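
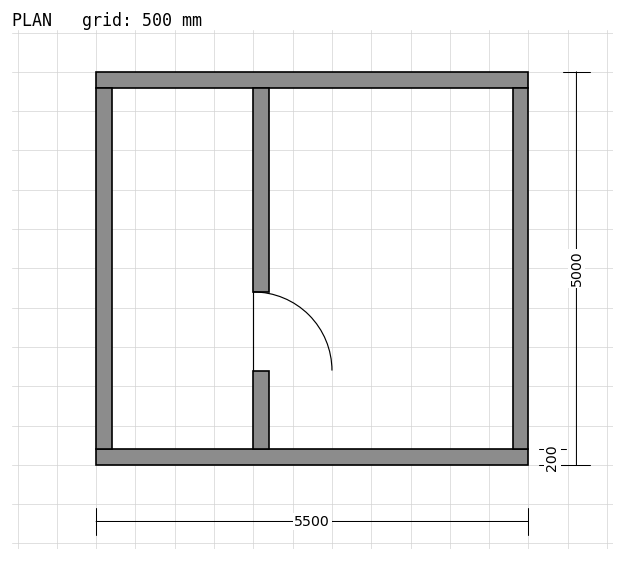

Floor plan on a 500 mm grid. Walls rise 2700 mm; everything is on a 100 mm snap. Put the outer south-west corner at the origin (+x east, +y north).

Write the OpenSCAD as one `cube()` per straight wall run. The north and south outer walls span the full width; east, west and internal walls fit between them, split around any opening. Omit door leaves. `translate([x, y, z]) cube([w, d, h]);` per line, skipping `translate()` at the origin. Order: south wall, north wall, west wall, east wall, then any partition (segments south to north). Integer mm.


cube([5500, 200, 2700]);
translate([0, 4800, 0]) cube([5500, 200, 2700]);
translate([0, 200, 0]) cube([200, 4600, 2700]);
translate([5300, 200, 0]) cube([200, 4600, 2700]);
translate([2000, 200, 0]) cube([200, 1000, 2700]);
translate([2000, 2200, 0]) cube([200, 2600, 2700]);


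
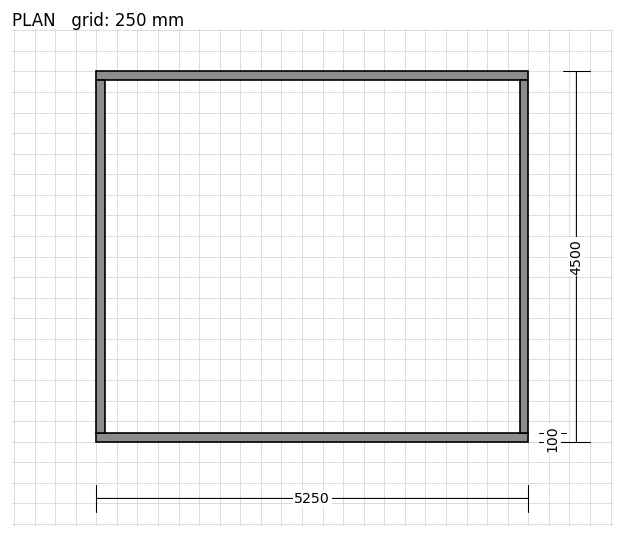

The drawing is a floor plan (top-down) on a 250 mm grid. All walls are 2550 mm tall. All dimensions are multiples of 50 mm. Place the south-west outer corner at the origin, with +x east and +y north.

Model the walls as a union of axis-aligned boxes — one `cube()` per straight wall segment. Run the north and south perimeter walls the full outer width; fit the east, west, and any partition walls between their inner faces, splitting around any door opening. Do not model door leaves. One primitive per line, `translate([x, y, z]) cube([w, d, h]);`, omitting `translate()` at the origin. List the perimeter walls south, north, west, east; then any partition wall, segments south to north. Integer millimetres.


cube([5250, 100, 2550]);
translate([0, 4400, 0]) cube([5250, 100, 2550]);
translate([0, 100, 0]) cube([100, 4300, 2550]);
translate([5150, 100, 0]) cube([100, 4300, 2550]);


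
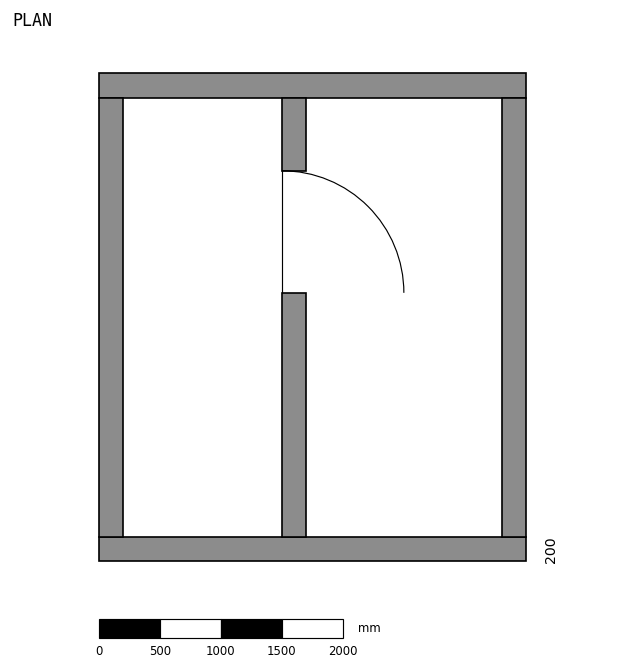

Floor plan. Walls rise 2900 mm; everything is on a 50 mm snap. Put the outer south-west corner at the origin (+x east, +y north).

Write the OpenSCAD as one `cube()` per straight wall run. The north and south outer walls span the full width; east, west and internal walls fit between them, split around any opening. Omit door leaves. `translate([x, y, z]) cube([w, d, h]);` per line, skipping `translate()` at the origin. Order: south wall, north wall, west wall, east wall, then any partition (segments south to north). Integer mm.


cube([3500, 200, 2900]);
translate([0, 3800, 0]) cube([3500, 200, 2900]);
translate([0, 200, 0]) cube([200, 3600, 2900]);
translate([3300, 200, 0]) cube([200, 3600, 2900]);
translate([1500, 200, 0]) cube([200, 2000, 2900]);
translate([1500, 3200, 0]) cube([200, 600, 2900]);


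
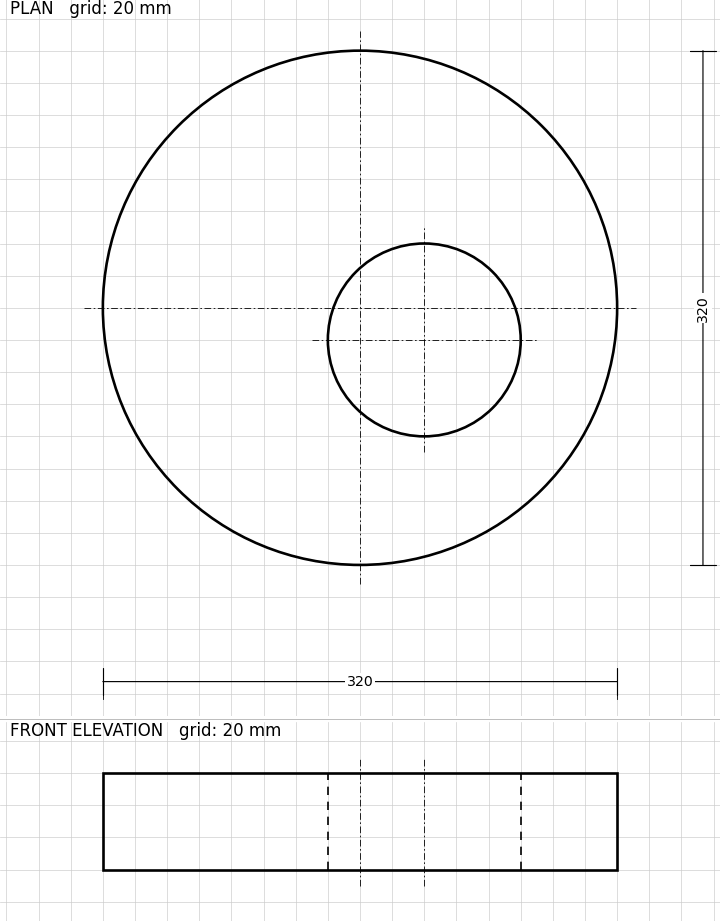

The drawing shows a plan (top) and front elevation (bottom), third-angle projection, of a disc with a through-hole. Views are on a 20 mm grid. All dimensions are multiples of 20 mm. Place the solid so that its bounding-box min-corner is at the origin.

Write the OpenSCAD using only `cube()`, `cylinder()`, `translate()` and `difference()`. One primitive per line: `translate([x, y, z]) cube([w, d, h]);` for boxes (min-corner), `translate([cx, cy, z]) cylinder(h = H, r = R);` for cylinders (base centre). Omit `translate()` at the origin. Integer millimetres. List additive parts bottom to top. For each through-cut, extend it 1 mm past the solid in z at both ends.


difference() {
  translate([160, 160, 0]) cylinder(h = 60, r = 160);
  translate([200, 140, -1]) cylinder(h = 62, r = 60);
}


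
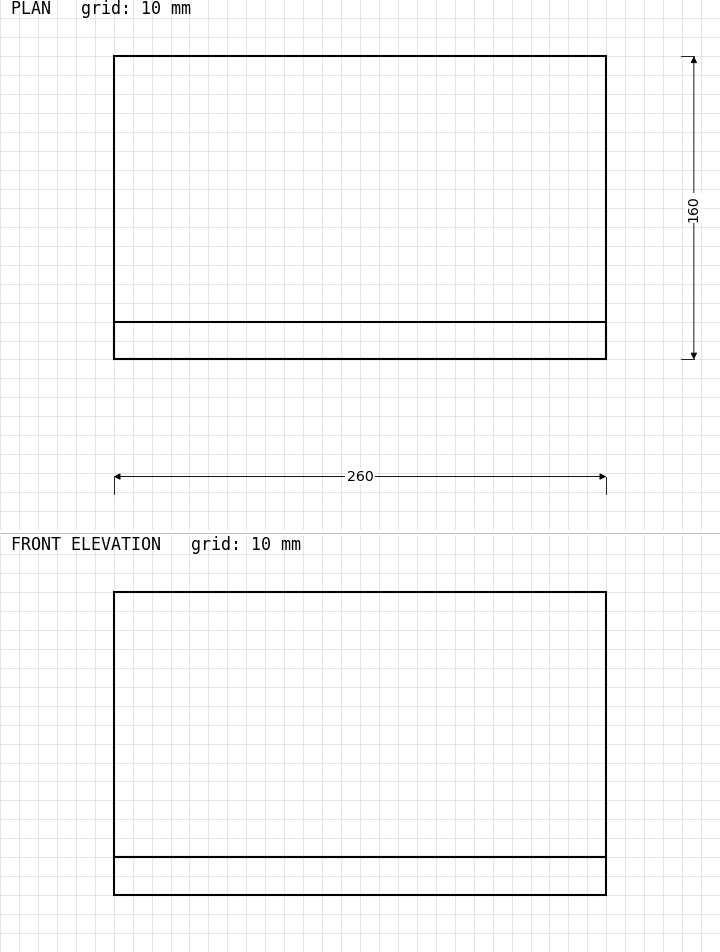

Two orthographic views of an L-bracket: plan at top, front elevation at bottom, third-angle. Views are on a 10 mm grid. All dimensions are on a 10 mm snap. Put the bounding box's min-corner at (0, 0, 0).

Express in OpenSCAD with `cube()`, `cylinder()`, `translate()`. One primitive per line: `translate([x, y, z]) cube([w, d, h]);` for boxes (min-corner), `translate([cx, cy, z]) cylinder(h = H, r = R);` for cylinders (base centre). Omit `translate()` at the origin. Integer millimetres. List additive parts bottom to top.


cube([260, 160, 20]);
translate([0, 0, 20]) cube([260, 20, 140]);


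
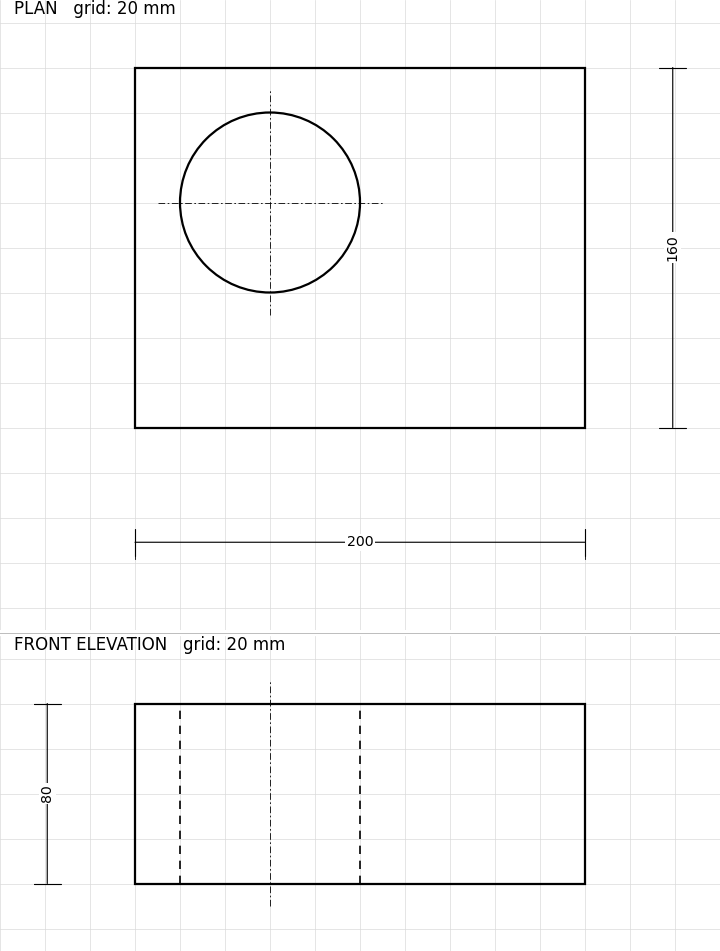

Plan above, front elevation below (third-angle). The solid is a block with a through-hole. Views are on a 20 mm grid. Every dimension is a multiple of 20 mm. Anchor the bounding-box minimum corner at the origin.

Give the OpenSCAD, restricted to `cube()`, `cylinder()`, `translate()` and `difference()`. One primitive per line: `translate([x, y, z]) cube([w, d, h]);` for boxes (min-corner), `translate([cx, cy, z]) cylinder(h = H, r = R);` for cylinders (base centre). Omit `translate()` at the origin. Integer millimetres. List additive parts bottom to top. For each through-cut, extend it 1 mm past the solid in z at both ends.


difference() {
  cube([200, 160, 80]);
  translate([60, 100, -1]) cylinder(h = 82, r = 40);
}


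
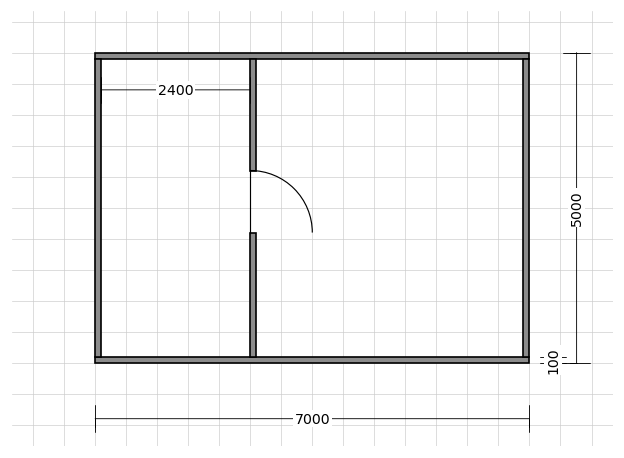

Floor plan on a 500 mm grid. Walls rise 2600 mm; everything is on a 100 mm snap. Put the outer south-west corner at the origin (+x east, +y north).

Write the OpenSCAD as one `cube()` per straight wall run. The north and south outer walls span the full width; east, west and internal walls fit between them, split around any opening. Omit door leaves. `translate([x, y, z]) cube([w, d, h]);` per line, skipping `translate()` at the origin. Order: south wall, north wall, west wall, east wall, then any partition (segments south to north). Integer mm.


cube([7000, 100, 2600]);
translate([0, 4900, 0]) cube([7000, 100, 2600]);
translate([0, 100, 0]) cube([100, 4800, 2600]);
translate([6900, 100, 0]) cube([100, 4800, 2600]);
translate([2500, 100, 0]) cube([100, 2000, 2600]);
translate([2500, 3100, 0]) cube([100, 1800, 2600]);


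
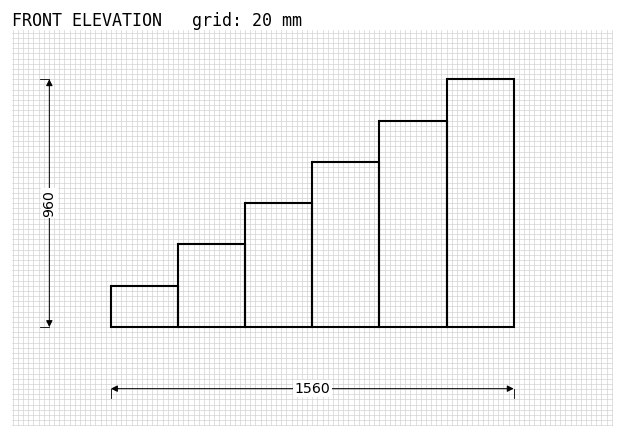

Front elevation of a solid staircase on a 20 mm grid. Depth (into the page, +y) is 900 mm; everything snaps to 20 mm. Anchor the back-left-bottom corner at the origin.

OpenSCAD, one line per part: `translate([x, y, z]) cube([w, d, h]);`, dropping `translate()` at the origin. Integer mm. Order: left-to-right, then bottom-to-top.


cube([260, 900, 160]);
translate([260, 0, 0]) cube([260, 900, 320]);
translate([520, 0, 0]) cube([260, 900, 480]);
translate([780, 0, 0]) cube([260, 900, 640]);
translate([1040, 0, 0]) cube([260, 900, 800]);
translate([1300, 0, 0]) cube([260, 900, 960]);


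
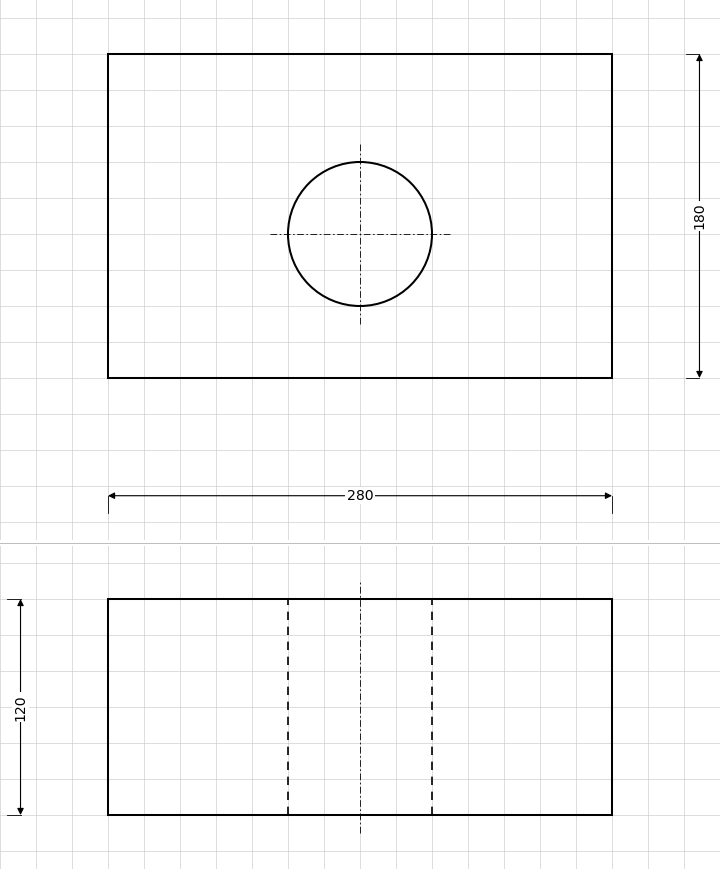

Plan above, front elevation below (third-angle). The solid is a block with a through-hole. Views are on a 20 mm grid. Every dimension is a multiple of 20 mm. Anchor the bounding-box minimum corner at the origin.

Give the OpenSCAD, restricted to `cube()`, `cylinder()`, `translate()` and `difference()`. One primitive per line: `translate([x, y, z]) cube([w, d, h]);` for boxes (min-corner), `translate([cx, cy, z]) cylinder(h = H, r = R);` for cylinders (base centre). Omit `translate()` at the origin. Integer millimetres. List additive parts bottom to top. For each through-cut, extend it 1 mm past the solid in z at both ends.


difference() {
  cube([280, 180, 120]);
  translate([140, 80, -1]) cylinder(h = 122, r = 40);
}


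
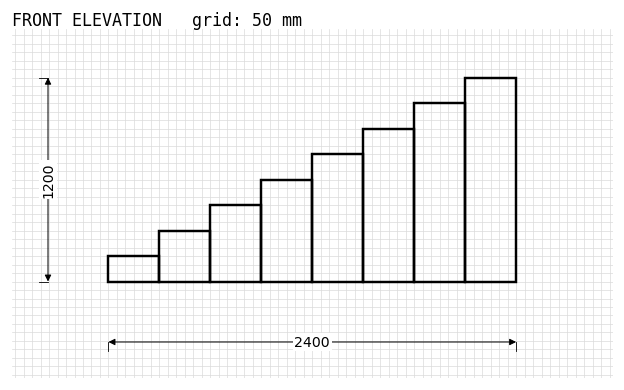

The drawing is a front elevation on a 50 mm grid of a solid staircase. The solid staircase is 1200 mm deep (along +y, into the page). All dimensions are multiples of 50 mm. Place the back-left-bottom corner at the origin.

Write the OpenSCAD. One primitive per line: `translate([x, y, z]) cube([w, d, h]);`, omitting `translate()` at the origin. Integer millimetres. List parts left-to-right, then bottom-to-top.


cube([300, 1200, 150]);
translate([300, 0, 0]) cube([300, 1200, 300]);
translate([600, 0, 0]) cube([300, 1200, 450]);
translate([900, 0, 0]) cube([300, 1200, 600]);
translate([1200, 0, 0]) cube([300, 1200, 750]);
translate([1500, 0, 0]) cube([300, 1200, 900]);
translate([1800, 0, 0]) cube([300, 1200, 1050]);
translate([2100, 0, 0]) cube([300, 1200, 1200]);


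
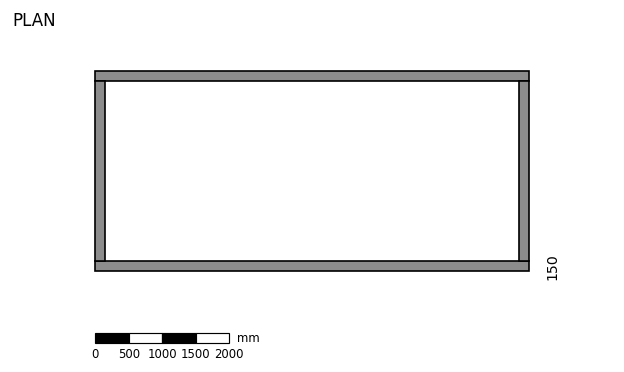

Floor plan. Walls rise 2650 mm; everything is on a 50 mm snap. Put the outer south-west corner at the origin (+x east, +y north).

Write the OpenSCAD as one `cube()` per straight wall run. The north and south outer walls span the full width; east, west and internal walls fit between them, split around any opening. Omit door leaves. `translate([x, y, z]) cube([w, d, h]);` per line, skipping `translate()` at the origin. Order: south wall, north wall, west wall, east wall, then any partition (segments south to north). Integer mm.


cube([6500, 150, 2650]);
translate([0, 2850, 0]) cube([6500, 150, 2650]);
translate([0, 150, 0]) cube([150, 2700, 2650]);
translate([6350, 150, 0]) cube([150, 2700, 2650]);


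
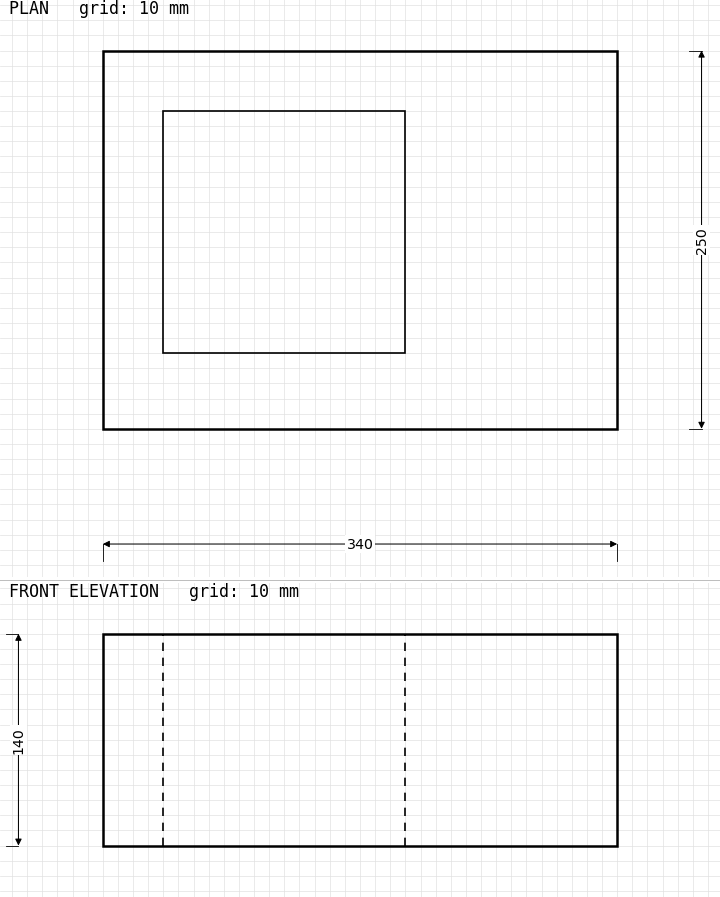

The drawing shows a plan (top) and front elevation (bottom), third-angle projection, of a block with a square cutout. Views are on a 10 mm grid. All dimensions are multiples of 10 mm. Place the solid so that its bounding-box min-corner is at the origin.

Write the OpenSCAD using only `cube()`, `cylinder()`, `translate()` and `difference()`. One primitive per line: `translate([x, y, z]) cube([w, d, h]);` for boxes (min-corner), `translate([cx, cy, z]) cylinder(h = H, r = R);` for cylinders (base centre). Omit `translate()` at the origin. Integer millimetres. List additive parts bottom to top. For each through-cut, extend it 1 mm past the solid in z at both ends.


difference() {
  cube([340, 250, 140]);
  translate([40, 50, -1]) cube([160, 160, 142]);
}


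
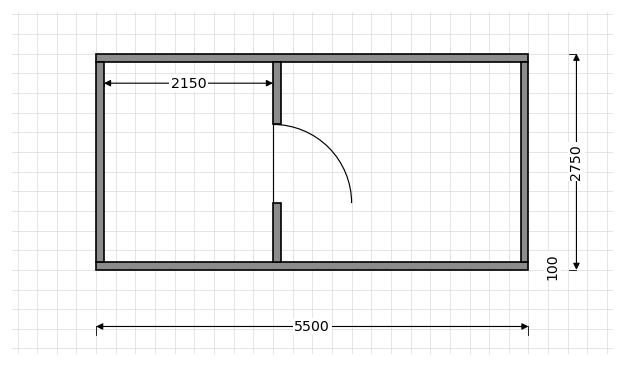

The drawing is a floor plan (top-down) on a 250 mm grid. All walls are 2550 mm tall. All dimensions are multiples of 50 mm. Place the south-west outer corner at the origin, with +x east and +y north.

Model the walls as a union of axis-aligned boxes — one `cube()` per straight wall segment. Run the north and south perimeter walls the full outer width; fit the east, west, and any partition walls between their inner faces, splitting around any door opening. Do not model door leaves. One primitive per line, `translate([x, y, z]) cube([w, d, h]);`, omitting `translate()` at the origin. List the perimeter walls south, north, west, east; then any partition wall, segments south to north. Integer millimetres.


cube([5500, 100, 2550]);
translate([0, 2650, 0]) cube([5500, 100, 2550]);
translate([0, 100, 0]) cube([100, 2550, 2550]);
translate([5400, 100, 0]) cube([100, 2550, 2550]);
translate([2250, 100, 0]) cube([100, 750, 2550]);
translate([2250, 1850, 0]) cube([100, 800, 2550]);


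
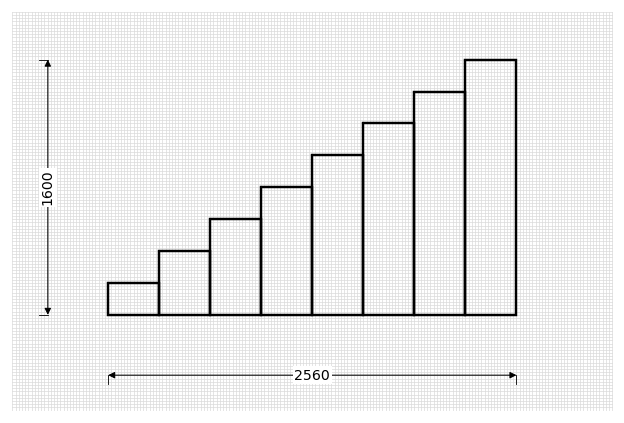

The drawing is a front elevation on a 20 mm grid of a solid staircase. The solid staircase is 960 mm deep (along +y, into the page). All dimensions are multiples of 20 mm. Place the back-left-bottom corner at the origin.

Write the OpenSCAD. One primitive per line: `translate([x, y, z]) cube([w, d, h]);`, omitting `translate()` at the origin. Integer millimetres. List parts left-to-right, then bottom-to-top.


cube([320, 960, 200]);
translate([320, 0, 0]) cube([320, 960, 400]);
translate([640, 0, 0]) cube([320, 960, 600]);
translate([960, 0, 0]) cube([320, 960, 800]);
translate([1280, 0, 0]) cube([320, 960, 1000]);
translate([1600, 0, 0]) cube([320, 960, 1200]);
translate([1920, 0, 0]) cube([320, 960, 1400]);
translate([2240, 0, 0]) cube([320, 960, 1600]);


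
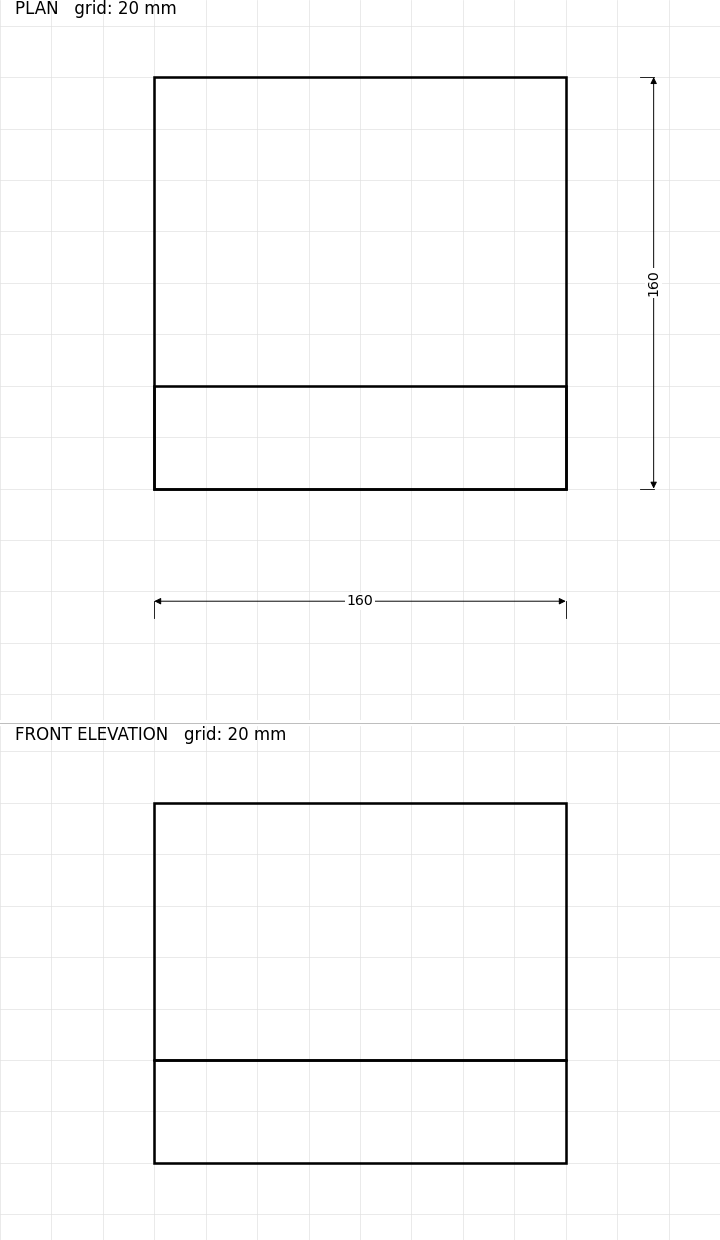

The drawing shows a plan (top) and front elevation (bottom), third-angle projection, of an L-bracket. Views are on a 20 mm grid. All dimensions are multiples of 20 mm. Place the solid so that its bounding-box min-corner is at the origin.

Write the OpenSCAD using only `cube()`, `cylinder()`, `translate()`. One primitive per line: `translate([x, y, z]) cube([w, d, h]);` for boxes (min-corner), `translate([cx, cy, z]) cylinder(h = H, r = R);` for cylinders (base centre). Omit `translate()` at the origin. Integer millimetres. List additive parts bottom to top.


cube([160, 160, 40]);
translate([0, 0, 40]) cube([160, 40, 100]);


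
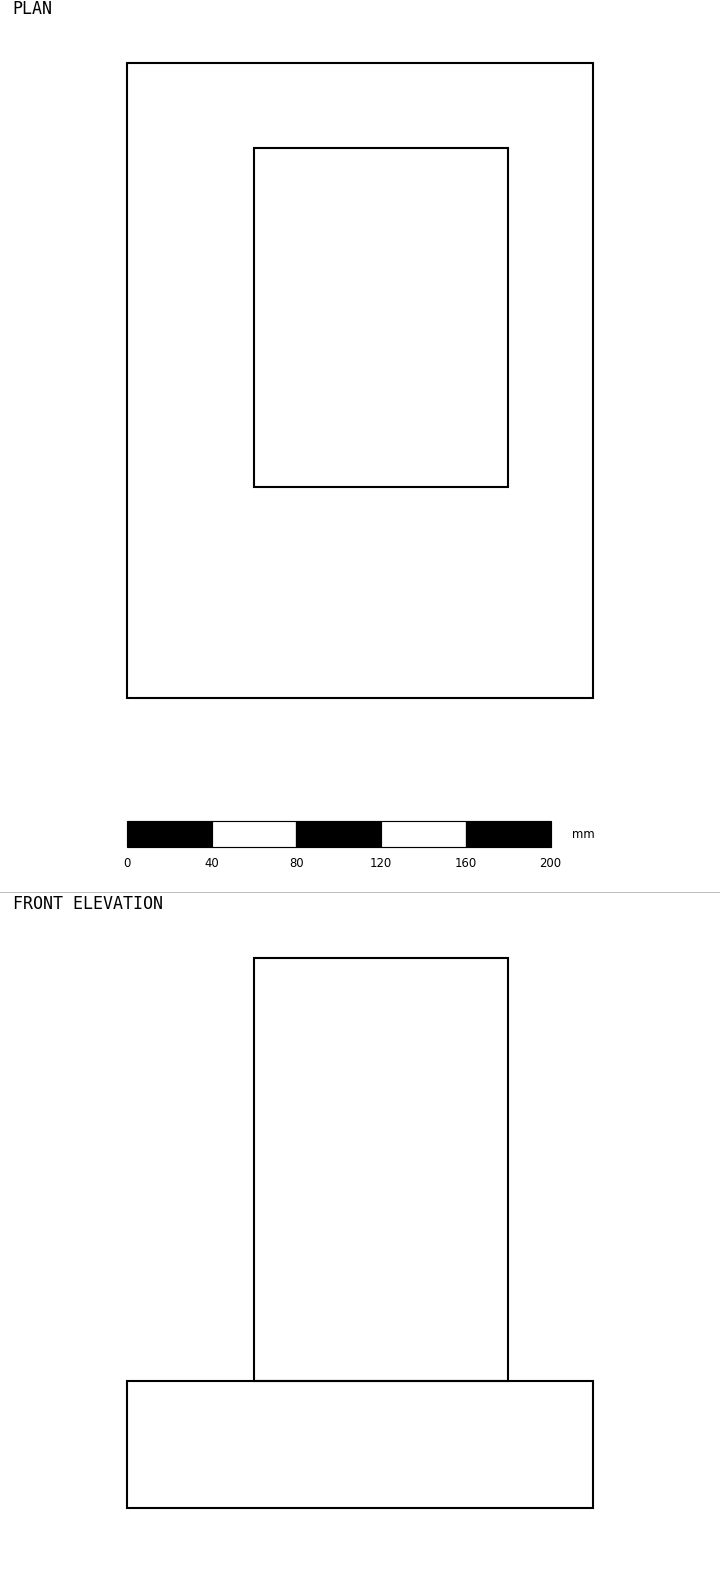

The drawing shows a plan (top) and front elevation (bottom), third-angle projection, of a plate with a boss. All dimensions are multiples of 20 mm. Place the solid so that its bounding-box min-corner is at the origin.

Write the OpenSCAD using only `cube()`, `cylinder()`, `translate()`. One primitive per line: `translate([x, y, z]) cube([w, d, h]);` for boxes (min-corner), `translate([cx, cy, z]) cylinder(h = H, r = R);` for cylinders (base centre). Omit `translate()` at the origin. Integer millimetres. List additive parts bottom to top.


cube([220, 300, 60]);
translate([60, 100, 60]) cube([120, 160, 200]);


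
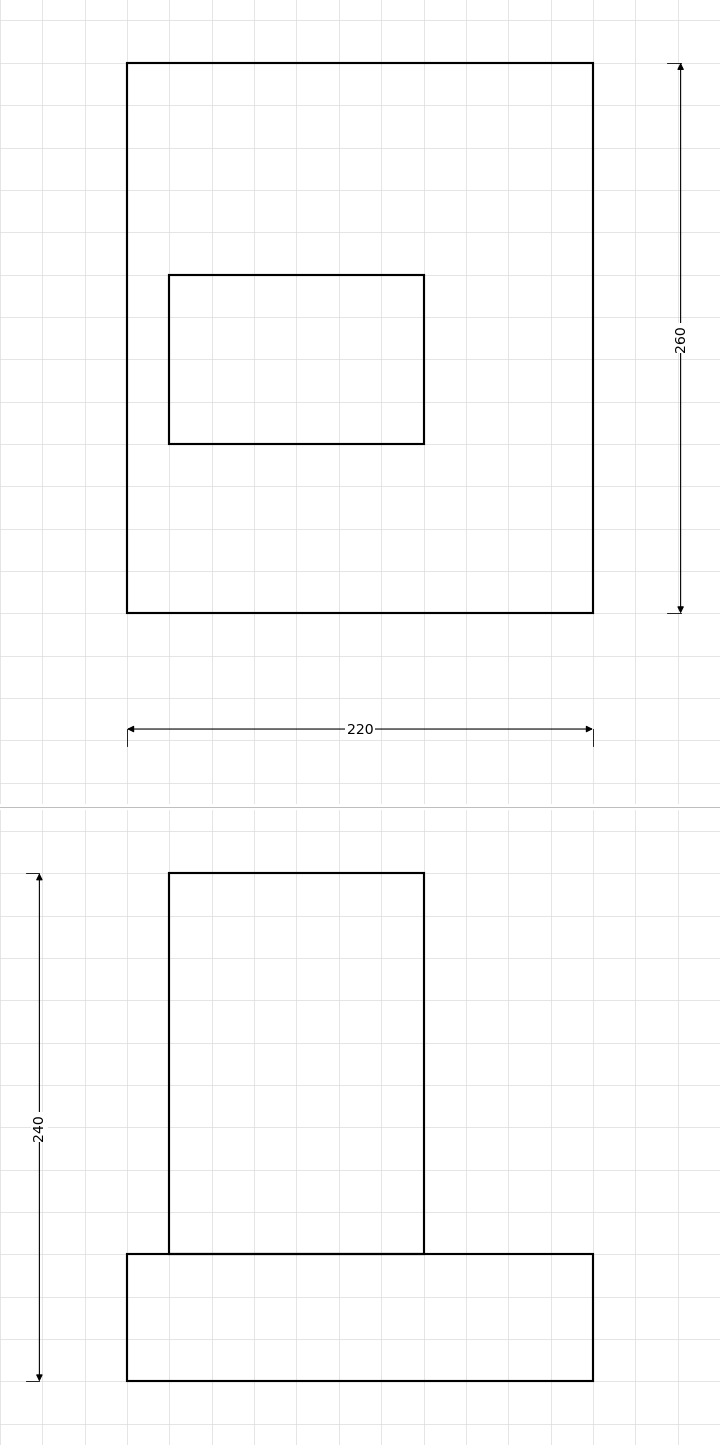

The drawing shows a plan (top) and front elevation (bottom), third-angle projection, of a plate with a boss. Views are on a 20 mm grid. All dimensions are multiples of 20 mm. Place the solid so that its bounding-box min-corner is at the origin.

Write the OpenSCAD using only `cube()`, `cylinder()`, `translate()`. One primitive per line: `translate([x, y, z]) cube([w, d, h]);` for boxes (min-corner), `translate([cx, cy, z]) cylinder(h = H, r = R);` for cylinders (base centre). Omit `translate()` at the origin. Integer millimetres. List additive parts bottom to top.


cube([220, 260, 60]);
translate([20, 80, 60]) cube([120, 80, 180]);


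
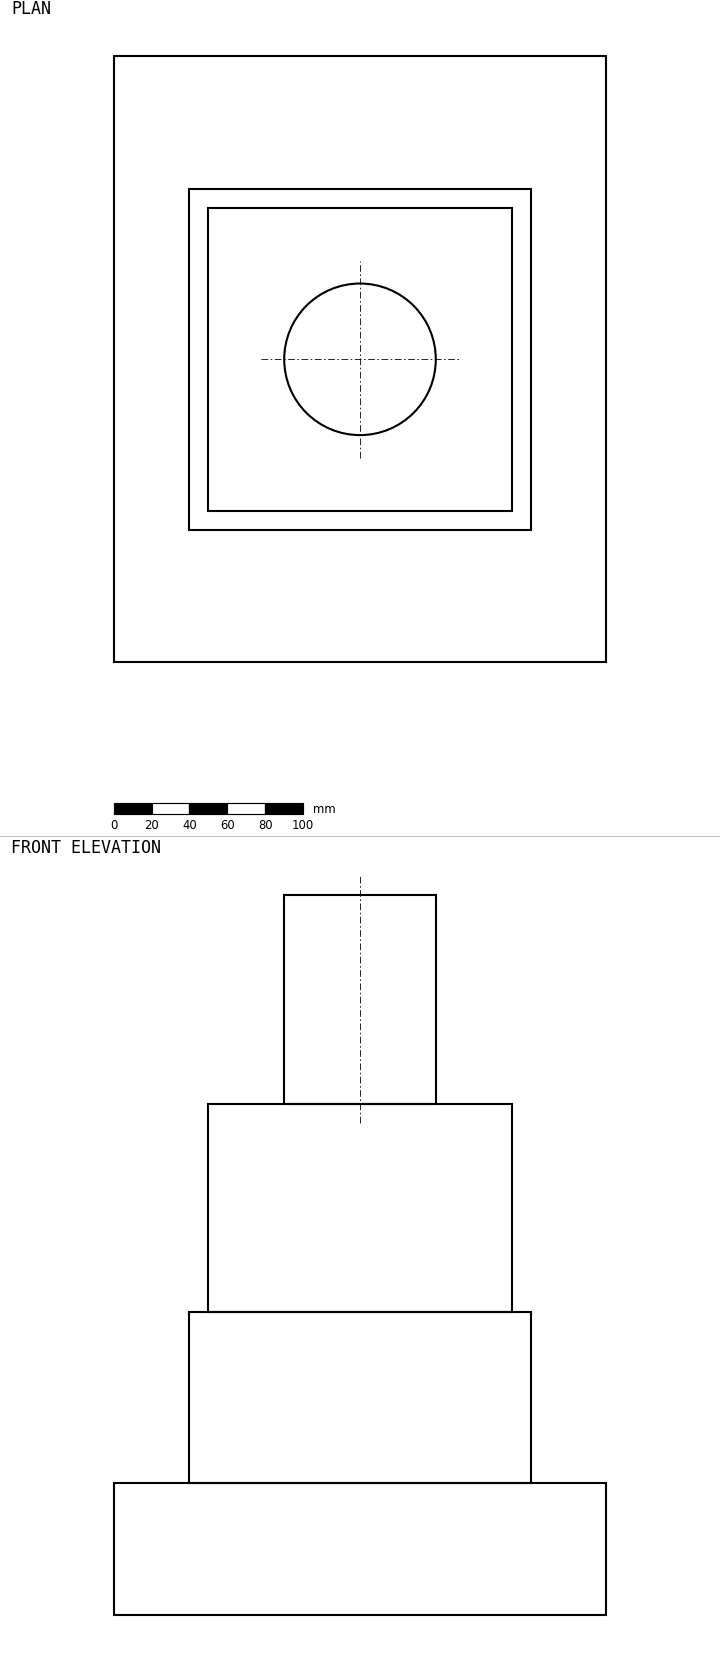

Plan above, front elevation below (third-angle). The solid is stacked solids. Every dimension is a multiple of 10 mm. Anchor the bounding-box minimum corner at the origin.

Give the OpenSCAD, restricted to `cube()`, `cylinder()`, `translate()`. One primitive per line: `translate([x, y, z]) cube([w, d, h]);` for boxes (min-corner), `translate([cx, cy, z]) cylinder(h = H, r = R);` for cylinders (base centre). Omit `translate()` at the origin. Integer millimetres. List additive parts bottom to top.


cube([260, 320, 70]);
translate([40, 70, 70]) cube([180, 180, 90]);
translate([50, 80, 160]) cube([160, 160, 110]);
translate([130, 160, 270]) cylinder(h = 110, r = 40);


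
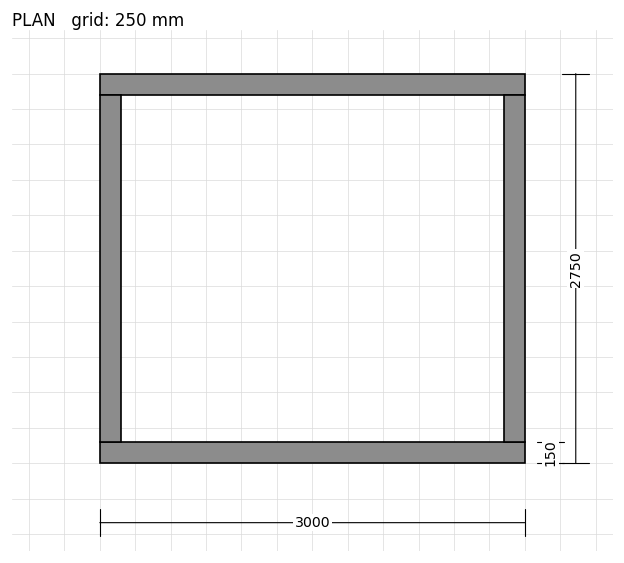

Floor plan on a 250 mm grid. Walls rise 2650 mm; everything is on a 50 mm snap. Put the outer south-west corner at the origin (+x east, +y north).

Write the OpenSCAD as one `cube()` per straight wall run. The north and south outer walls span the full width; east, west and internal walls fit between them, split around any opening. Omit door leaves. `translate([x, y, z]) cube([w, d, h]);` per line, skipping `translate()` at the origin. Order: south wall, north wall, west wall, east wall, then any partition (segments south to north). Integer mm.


cube([3000, 150, 2650]);
translate([0, 2600, 0]) cube([3000, 150, 2650]);
translate([0, 150, 0]) cube([150, 2450, 2650]);
translate([2850, 150, 0]) cube([150, 2450, 2650]);


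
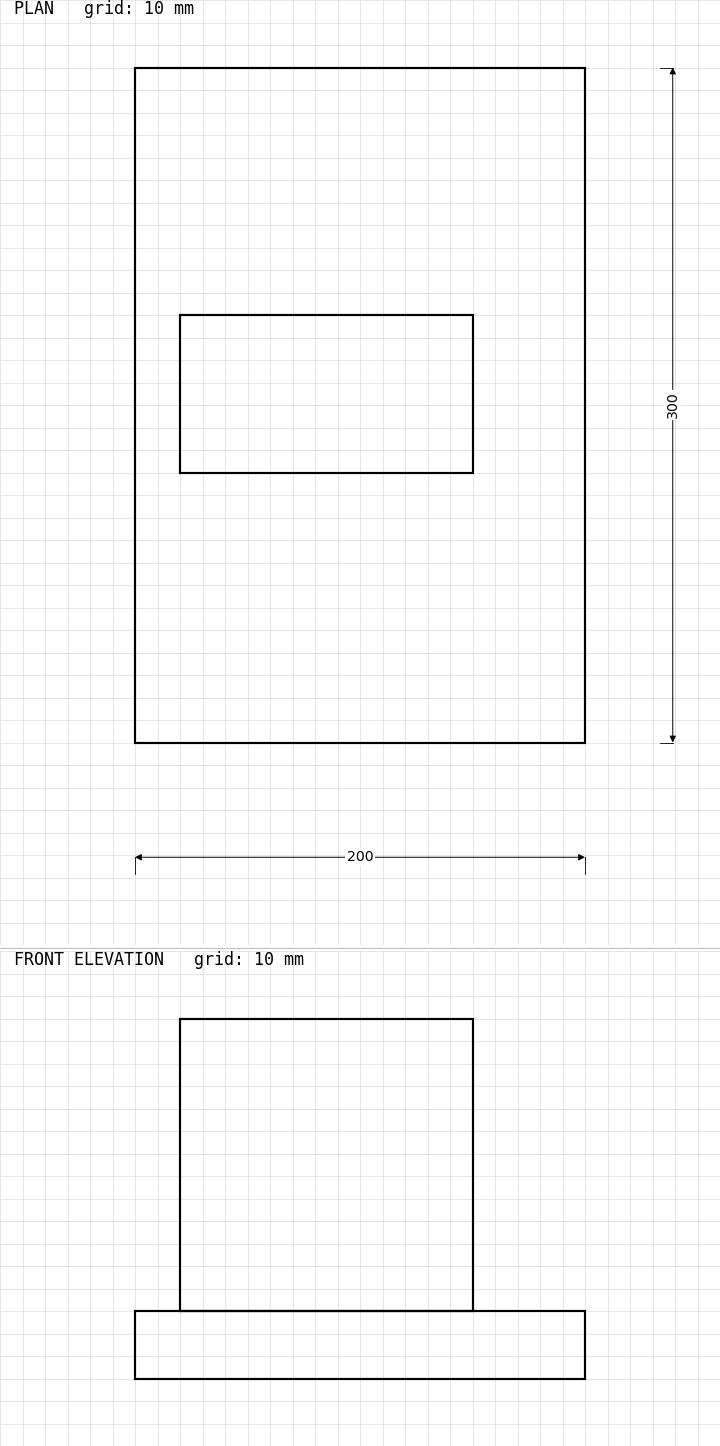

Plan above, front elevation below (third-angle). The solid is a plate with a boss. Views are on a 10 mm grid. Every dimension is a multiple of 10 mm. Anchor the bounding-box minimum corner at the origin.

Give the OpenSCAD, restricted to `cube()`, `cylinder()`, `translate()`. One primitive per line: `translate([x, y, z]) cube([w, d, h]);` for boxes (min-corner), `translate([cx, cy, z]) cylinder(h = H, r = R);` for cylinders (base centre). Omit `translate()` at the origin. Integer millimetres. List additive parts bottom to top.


cube([200, 300, 30]);
translate([20, 120, 30]) cube([130, 70, 130]);


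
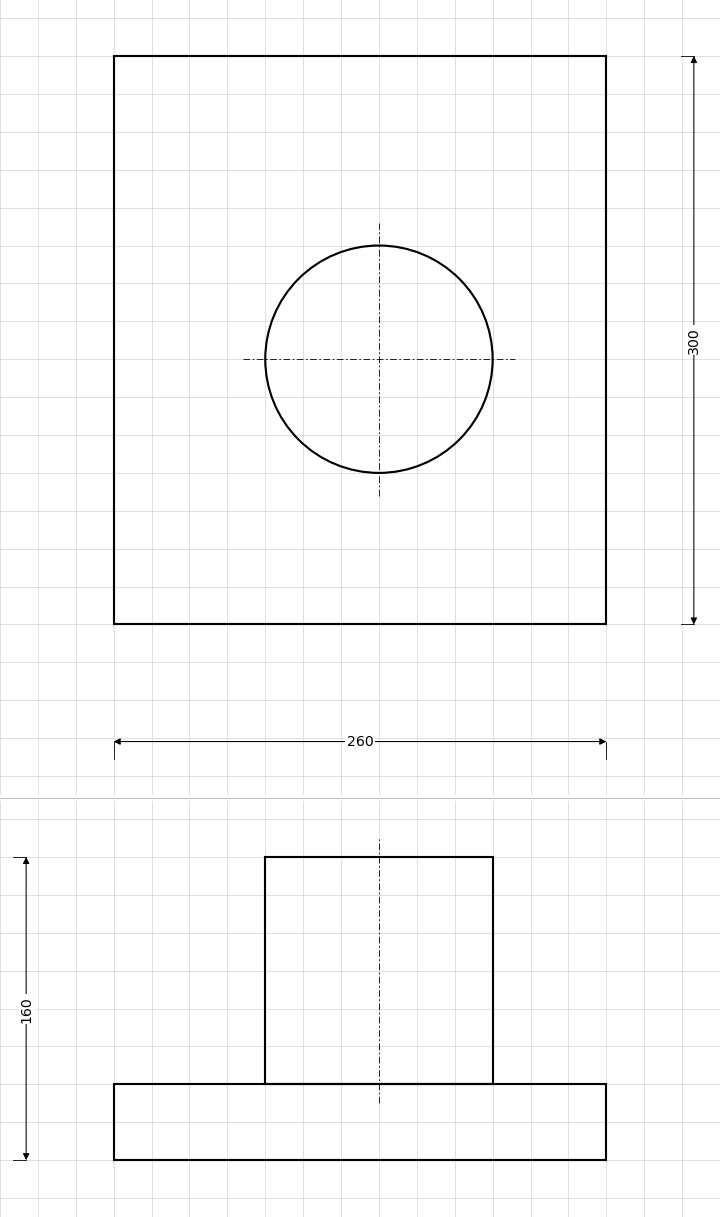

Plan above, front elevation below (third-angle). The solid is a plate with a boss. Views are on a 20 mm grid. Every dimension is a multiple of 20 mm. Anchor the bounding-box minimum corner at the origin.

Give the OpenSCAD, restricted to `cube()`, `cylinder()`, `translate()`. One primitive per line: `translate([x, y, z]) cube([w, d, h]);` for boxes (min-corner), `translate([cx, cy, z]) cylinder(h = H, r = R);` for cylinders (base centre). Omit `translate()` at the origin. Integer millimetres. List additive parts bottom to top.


cube([260, 300, 40]);
translate([140, 140, 40]) cylinder(h = 120, r = 60);


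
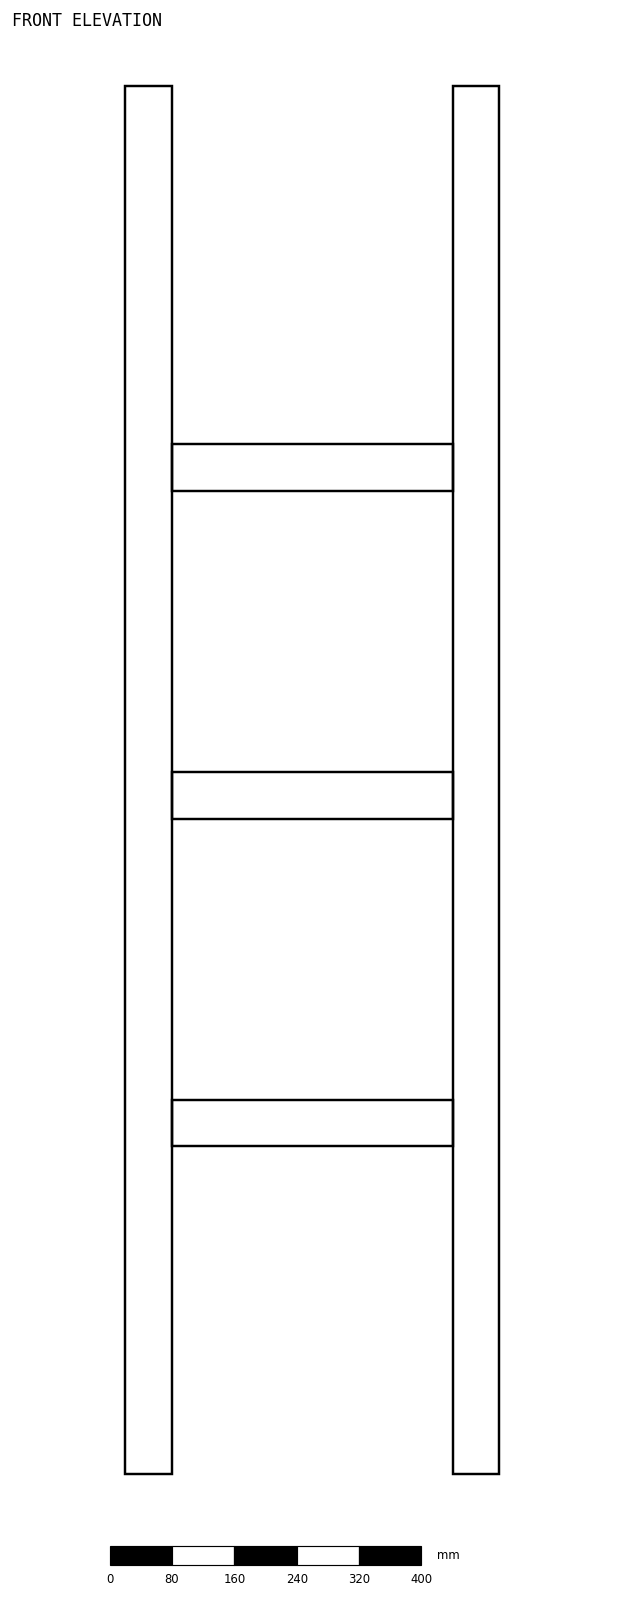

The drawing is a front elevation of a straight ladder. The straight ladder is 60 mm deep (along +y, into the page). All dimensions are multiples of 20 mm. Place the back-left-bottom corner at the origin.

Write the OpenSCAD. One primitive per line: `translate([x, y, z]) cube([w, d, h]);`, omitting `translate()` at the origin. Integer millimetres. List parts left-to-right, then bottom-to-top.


cube([60, 60, 1780]);
translate([60, 0, 420]) cube([360, 60, 60]);
translate([60, 0, 840]) cube([360, 60, 60]);
translate([60, 0, 1260]) cube([360, 60, 60]);
translate([420, 0, 0]) cube([60, 60, 1780]);


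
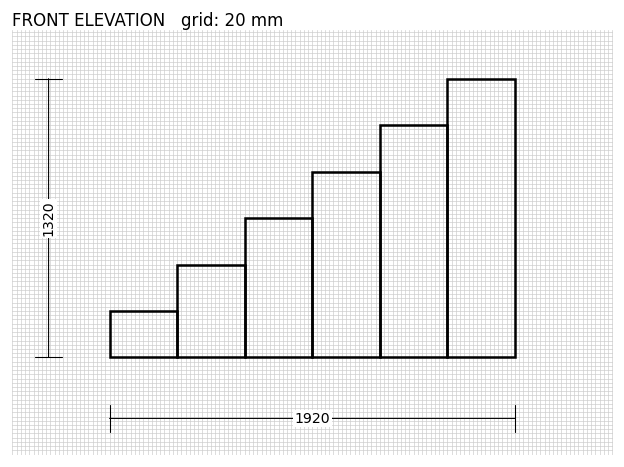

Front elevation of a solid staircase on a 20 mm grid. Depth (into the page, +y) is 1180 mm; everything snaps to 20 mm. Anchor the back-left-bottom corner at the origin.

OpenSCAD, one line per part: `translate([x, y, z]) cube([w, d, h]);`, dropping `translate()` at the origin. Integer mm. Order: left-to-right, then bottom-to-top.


cube([320, 1180, 220]);
translate([320, 0, 0]) cube([320, 1180, 440]);
translate([640, 0, 0]) cube([320, 1180, 660]);
translate([960, 0, 0]) cube([320, 1180, 880]);
translate([1280, 0, 0]) cube([320, 1180, 1100]);
translate([1600, 0, 0]) cube([320, 1180, 1320]);


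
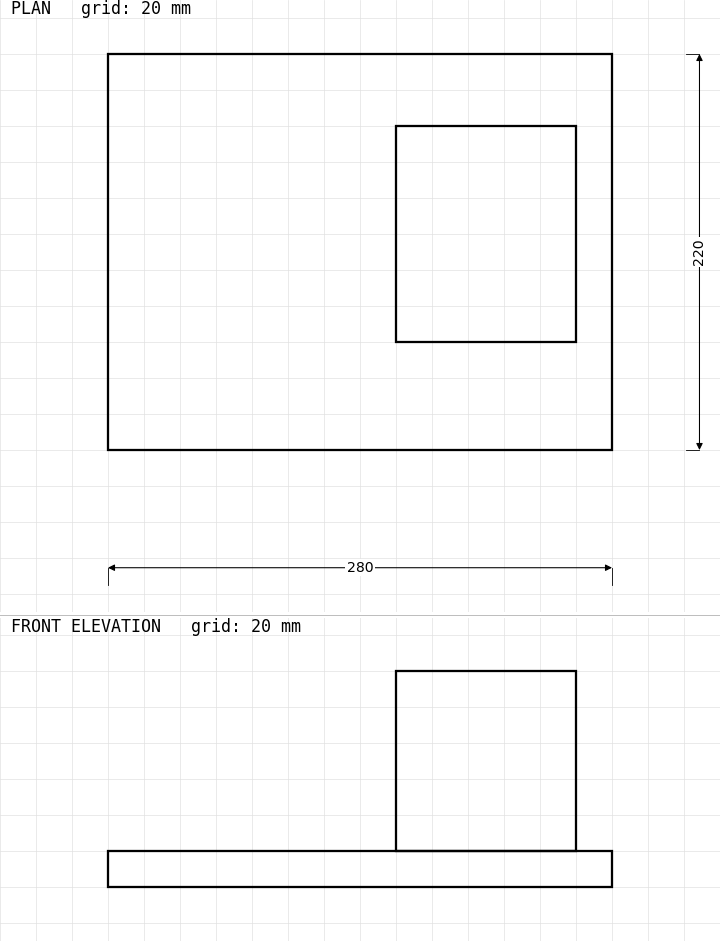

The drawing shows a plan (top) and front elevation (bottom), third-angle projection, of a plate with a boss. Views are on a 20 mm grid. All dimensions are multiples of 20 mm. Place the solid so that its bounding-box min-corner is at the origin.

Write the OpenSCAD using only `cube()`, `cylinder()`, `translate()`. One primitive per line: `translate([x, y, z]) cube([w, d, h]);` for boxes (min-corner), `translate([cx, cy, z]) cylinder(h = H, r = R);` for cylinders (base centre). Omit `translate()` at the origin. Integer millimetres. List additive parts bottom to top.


cube([280, 220, 20]);
translate([160, 60, 20]) cube([100, 120, 100]);


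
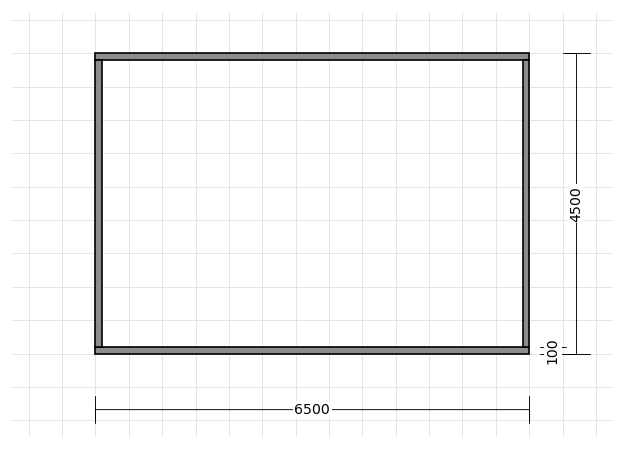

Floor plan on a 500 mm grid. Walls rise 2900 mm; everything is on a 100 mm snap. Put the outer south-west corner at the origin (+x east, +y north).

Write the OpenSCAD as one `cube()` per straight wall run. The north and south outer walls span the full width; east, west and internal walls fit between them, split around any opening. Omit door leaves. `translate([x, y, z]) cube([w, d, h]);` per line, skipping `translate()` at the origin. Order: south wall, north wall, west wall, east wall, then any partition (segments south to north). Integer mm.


cube([6500, 100, 2900]);
translate([0, 4400, 0]) cube([6500, 100, 2900]);
translate([0, 100, 0]) cube([100, 4300, 2900]);
translate([6400, 100, 0]) cube([100, 4300, 2900]);


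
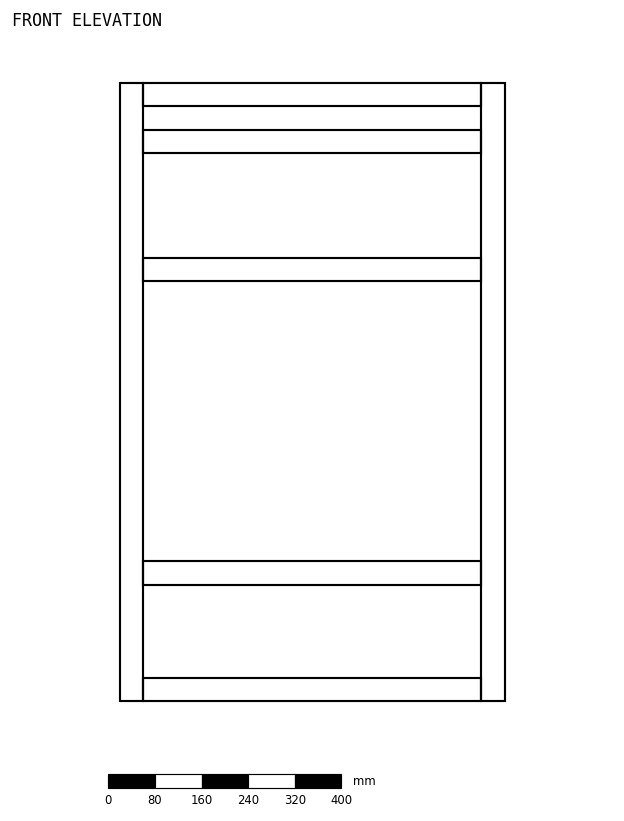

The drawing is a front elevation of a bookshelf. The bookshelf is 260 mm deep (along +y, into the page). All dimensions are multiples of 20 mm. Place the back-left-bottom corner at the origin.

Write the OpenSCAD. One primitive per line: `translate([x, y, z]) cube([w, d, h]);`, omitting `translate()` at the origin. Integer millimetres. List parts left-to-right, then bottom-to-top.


cube([40, 260, 1060]);
translate([40, 0, 0]) cube([580, 260, 40]);
translate([40, 0, 200]) cube([580, 260, 40]);
translate([40, 0, 720]) cube([580, 260, 40]);
translate([40, 0, 940]) cube([580, 260, 40]);
translate([40, 0, 1020]) cube([580, 260, 40]);
translate([620, 0, 0]) cube([40, 260, 1060]);


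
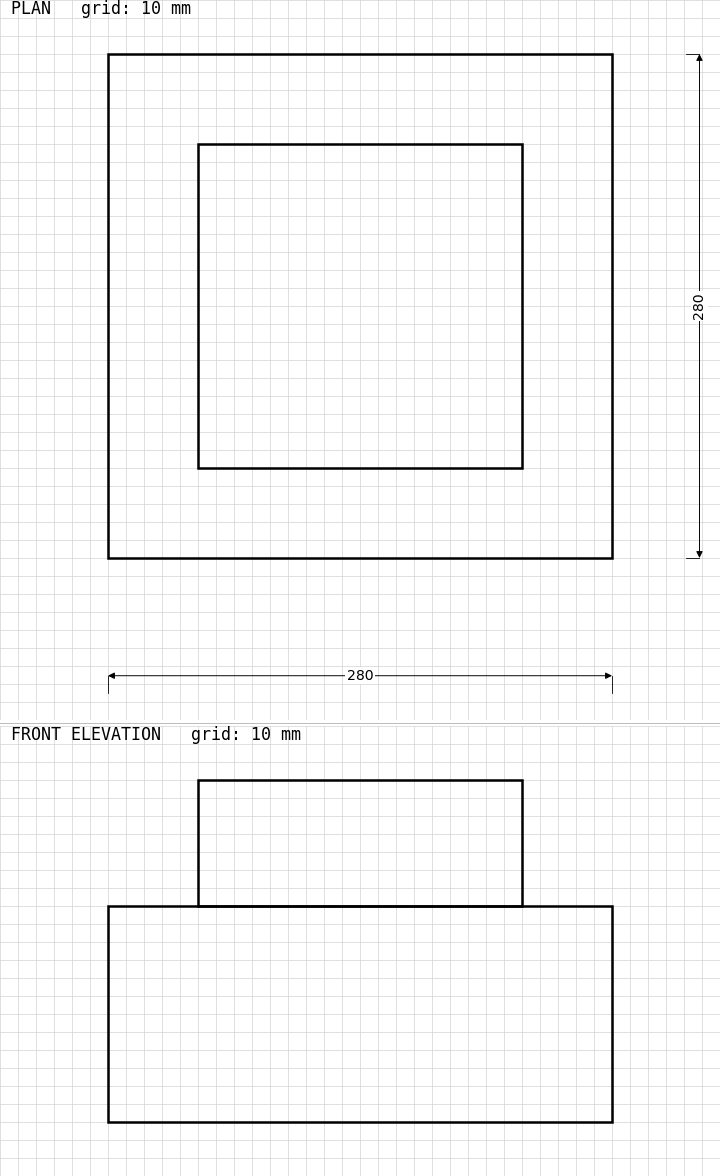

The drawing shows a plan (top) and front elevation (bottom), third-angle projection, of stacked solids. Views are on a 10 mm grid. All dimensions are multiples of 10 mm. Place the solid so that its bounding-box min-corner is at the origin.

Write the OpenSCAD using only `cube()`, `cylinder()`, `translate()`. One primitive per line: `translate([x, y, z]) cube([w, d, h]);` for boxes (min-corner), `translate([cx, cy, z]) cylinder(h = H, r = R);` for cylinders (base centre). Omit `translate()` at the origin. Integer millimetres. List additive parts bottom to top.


cube([280, 280, 120]);
translate([50, 50, 120]) cube([180, 180, 70]);


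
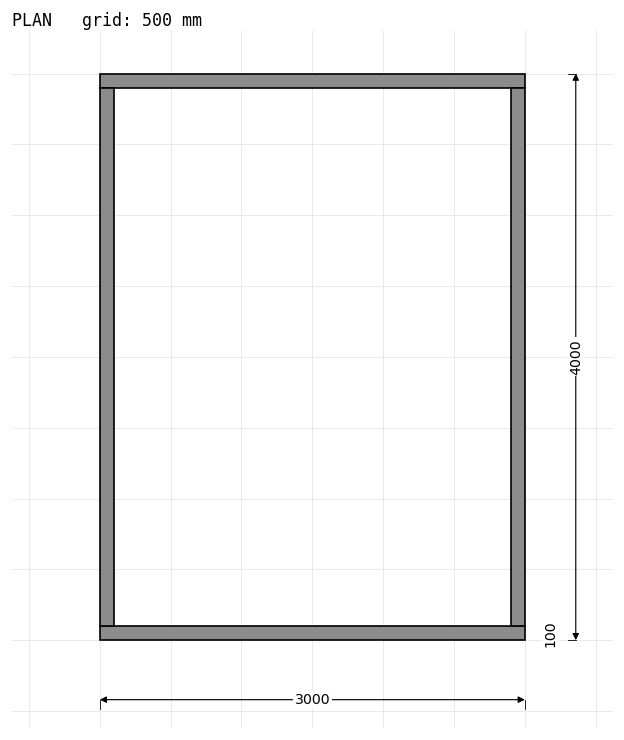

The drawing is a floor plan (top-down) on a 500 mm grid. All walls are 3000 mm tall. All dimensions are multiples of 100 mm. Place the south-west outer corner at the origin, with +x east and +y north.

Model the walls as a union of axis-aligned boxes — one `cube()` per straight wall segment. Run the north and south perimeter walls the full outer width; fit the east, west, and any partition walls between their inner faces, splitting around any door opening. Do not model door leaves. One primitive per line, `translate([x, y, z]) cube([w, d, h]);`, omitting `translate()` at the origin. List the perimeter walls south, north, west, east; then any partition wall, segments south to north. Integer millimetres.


cube([3000, 100, 3000]);
translate([0, 3900, 0]) cube([3000, 100, 3000]);
translate([0, 100, 0]) cube([100, 3800, 3000]);
translate([2900, 100, 0]) cube([100, 3800, 3000]);


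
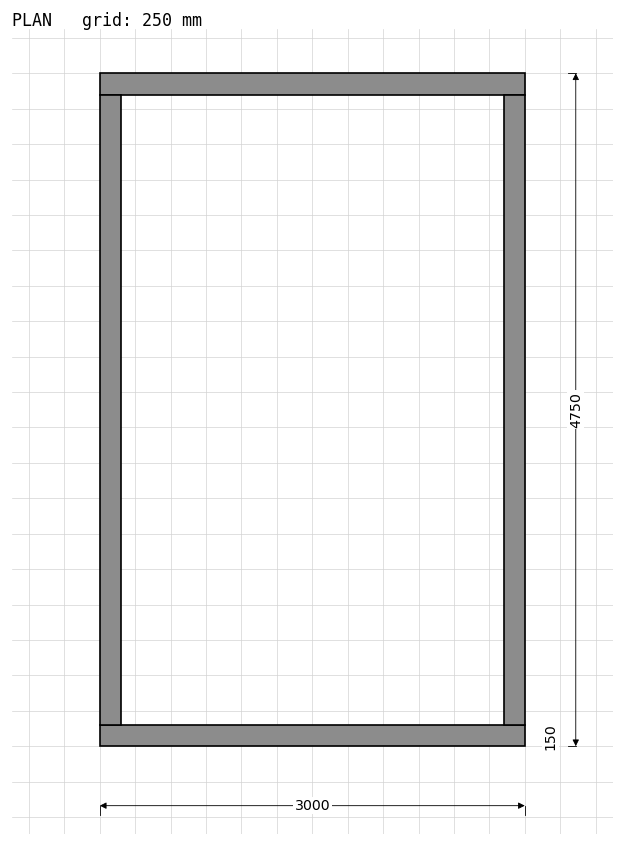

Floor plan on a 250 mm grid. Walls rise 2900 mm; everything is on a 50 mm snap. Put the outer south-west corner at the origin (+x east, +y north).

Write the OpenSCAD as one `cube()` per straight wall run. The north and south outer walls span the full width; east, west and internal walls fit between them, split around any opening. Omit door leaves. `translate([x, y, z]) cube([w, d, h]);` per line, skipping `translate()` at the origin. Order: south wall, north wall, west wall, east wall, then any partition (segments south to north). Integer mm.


cube([3000, 150, 2900]);
translate([0, 4600, 0]) cube([3000, 150, 2900]);
translate([0, 150, 0]) cube([150, 4450, 2900]);
translate([2850, 150, 0]) cube([150, 4450, 2900]);


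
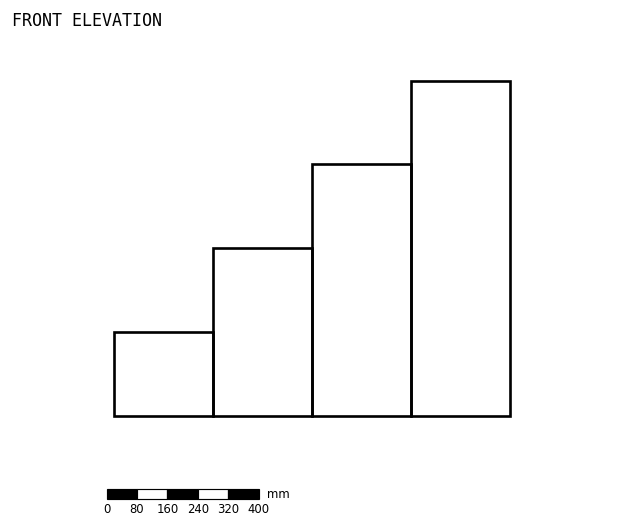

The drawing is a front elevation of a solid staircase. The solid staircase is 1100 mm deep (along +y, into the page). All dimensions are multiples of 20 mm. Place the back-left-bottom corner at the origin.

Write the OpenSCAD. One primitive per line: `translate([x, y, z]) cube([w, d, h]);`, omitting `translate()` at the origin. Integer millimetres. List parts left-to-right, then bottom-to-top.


cube([260, 1100, 220]);
translate([260, 0, 0]) cube([260, 1100, 440]);
translate([520, 0, 0]) cube([260, 1100, 660]);
translate([780, 0, 0]) cube([260, 1100, 880]);


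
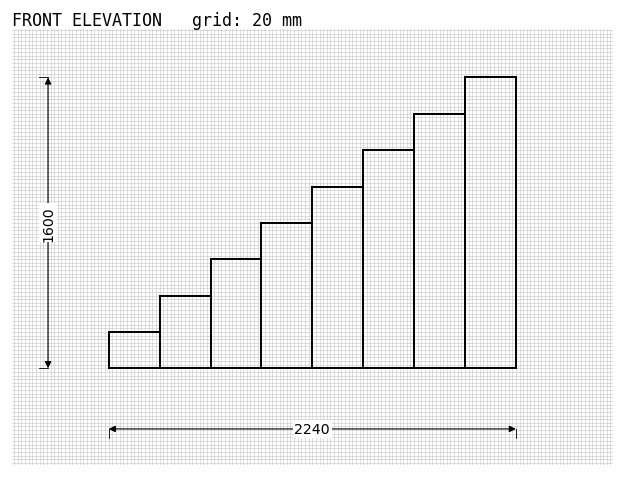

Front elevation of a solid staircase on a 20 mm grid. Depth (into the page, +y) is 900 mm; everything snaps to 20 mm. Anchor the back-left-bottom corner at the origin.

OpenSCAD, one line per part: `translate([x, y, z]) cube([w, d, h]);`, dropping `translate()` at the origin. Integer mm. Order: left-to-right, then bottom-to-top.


cube([280, 900, 200]);
translate([280, 0, 0]) cube([280, 900, 400]);
translate([560, 0, 0]) cube([280, 900, 600]);
translate([840, 0, 0]) cube([280, 900, 800]);
translate([1120, 0, 0]) cube([280, 900, 1000]);
translate([1400, 0, 0]) cube([280, 900, 1200]);
translate([1680, 0, 0]) cube([280, 900, 1400]);
translate([1960, 0, 0]) cube([280, 900, 1600]);


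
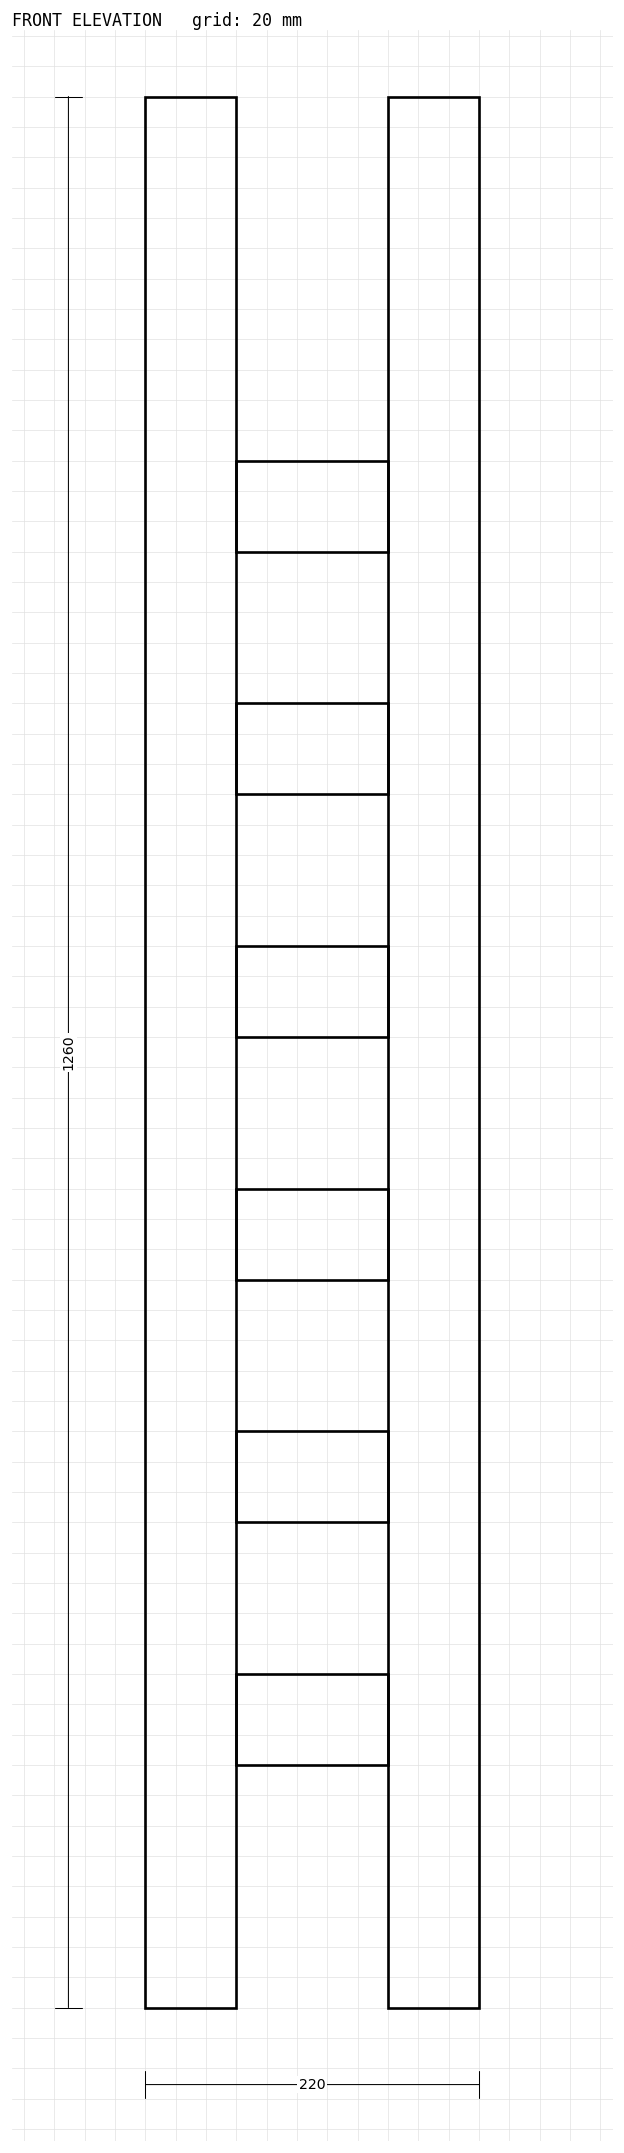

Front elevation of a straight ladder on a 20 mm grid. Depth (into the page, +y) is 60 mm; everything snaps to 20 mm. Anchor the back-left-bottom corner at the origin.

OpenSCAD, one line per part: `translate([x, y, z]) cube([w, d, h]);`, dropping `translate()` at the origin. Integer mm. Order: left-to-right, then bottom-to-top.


cube([60, 60, 1260]);
translate([60, 0, 160]) cube([100, 60, 60]);
translate([60, 0, 320]) cube([100, 60, 60]);
translate([60, 0, 480]) cube([100, 60, 60]);
translate([60, 0, 640]) cube([100, 60, 60]);
translate([60, 0, 800]) cube([100, 60, 60]);
translate([60, 0, 960]) cube([100, 60, 60]);
translate([160, 0, 0]) cube([60, 60, 1260]);


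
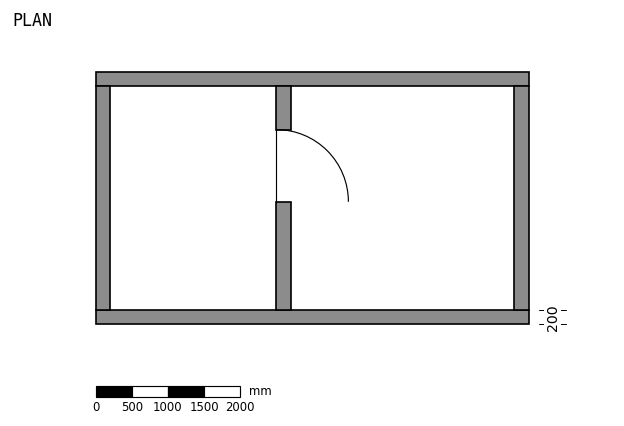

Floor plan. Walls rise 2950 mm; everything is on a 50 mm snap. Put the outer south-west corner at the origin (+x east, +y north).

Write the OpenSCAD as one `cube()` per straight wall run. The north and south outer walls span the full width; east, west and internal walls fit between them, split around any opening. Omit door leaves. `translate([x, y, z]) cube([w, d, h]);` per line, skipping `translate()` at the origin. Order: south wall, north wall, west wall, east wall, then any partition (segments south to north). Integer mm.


cube([6000, 200, 2950]);
translate([0, 3300, 0]) cube([6000, 200, 2950]);
translate([0, 200, 0]) cube([200, 3100, 2950]);
translate([5800, 200, 0]) cube([200, 3100, 2950]);
translate([2500, 200, 0]) cube([200, 1500, 2950]);
translate([2500, 2700, 0]) cube([200, 600, 2950]);


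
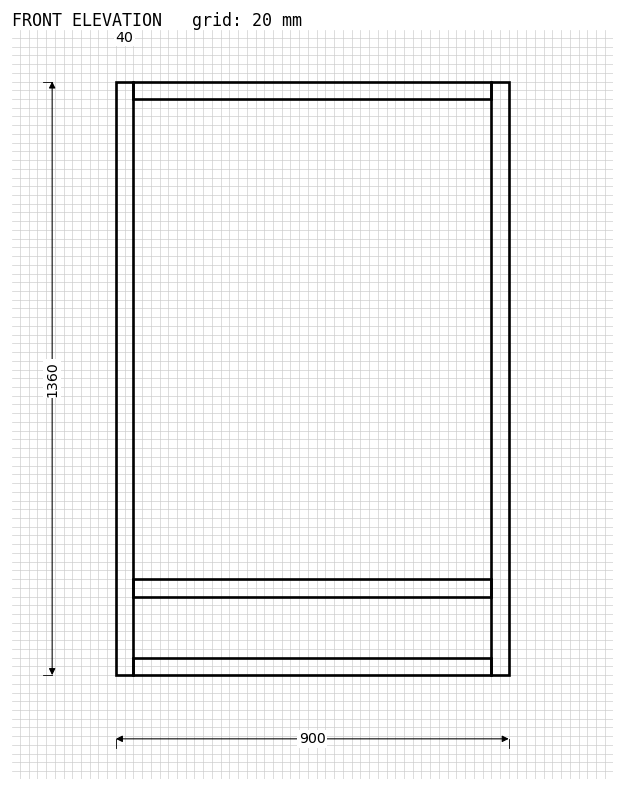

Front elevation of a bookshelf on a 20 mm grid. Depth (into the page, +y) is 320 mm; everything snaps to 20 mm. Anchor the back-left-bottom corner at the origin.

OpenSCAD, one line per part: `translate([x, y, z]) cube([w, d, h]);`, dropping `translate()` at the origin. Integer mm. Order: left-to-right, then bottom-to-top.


cube([40, 320, 1360]);
translate([40, 0, 0]) cube([820, 320, 40]);
translate([40, 0, 180]) cube([820, 320, 40]);
translate([40, 0, 1320]) cube([820, 320, 40]);
translate([860, 0, 0]) cube([40, 320, 1360]);


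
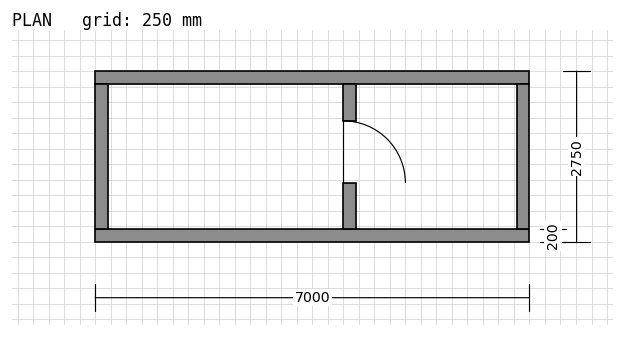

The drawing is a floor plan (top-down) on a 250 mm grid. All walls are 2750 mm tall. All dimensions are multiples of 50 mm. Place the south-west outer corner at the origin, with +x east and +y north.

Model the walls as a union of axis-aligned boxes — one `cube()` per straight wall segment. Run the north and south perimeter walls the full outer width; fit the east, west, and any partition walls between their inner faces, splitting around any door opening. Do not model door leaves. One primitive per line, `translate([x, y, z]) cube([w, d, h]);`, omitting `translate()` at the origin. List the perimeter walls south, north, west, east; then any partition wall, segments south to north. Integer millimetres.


cube([7000, 200, 2750]);
translate([0, 2550, 0]) cube([7000, 200, 2750]);
translate([0, 200, 0]) cube([200, 2350, 2750]);
translate([6800, 200, 0]) cube([200, 2350, 2750]);
translate([4000, 200, 0]) cube([200, 750, 2750]);
translate([4000, 1950, 0]) cube([200, 600, 2750]);


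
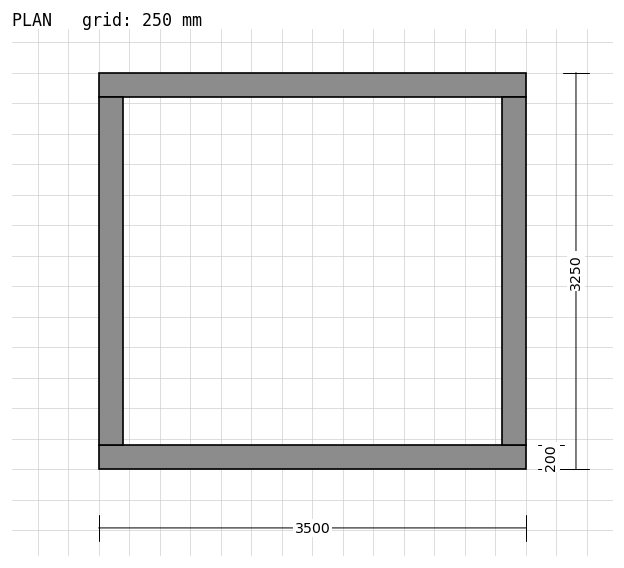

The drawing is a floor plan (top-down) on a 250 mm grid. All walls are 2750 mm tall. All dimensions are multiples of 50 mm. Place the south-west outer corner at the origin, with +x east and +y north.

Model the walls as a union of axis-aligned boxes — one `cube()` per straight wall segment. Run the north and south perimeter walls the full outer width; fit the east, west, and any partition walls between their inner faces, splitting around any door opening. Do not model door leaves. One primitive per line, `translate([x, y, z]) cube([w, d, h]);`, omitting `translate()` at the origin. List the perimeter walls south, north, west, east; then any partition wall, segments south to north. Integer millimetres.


cube([3500, 200, 2750]);
translate([0, 3050, 0]) cube([3500, 200, 2750]);
translate([0, 200, 0]) cube([200, 2850, 2750]);
translate([3300, 200, 0]) cube([200, 2850, 2750]);


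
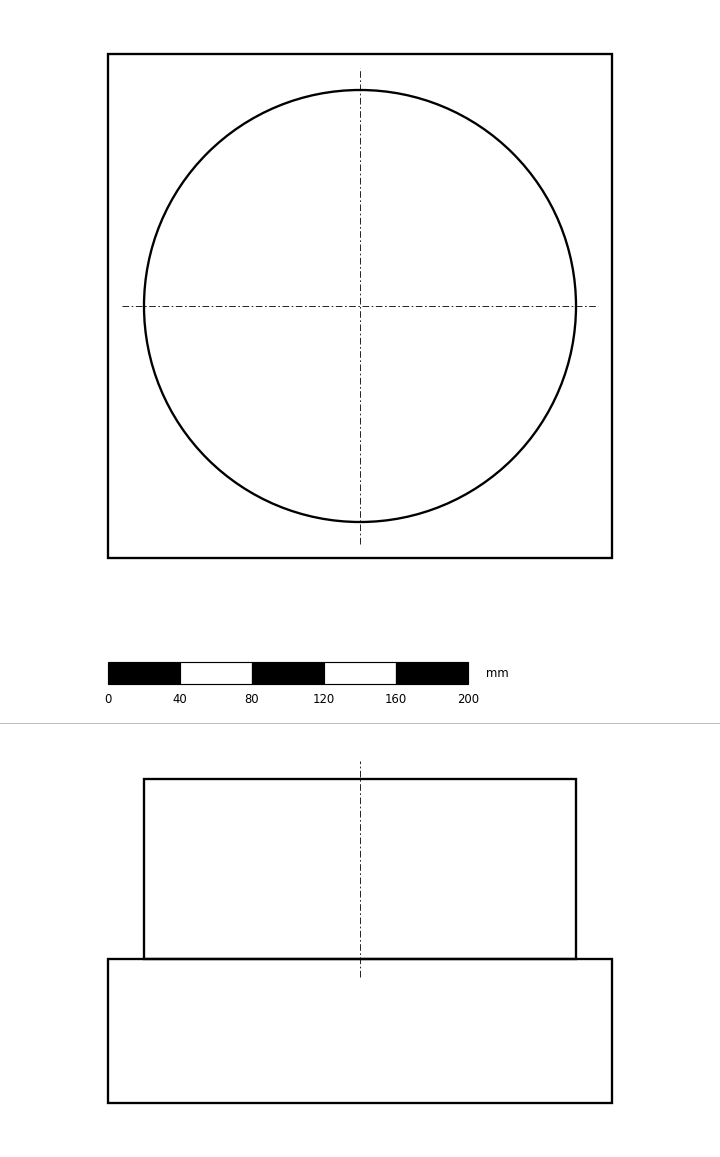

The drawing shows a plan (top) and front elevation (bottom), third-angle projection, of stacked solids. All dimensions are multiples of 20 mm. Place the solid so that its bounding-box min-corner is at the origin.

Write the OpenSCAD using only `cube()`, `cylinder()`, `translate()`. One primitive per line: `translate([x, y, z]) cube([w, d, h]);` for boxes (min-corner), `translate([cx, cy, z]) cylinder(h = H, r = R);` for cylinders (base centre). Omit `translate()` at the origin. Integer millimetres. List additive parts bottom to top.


cube([280, 280, 80]);
translate([140, 140, 80]) cylinder(h = 100, r = 120);
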